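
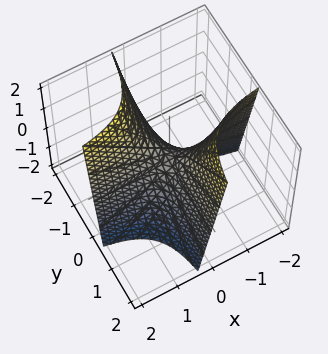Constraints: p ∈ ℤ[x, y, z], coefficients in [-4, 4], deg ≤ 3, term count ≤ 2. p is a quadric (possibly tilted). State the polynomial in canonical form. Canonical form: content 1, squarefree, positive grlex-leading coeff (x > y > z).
3*x*y + z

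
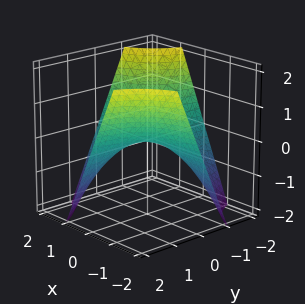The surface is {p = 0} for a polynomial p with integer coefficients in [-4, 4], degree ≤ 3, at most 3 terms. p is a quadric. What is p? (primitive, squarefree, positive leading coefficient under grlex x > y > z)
x*y + z

(a) deg p = 2.
(b) From the visible intercepts: the visible y-axis segment lies entirely on the surface; every point of the x-axis in the box is on the surface; it crosses the z-axis at the gridline z = 0.
(c) Assembling these constraints gives the stated polynomial.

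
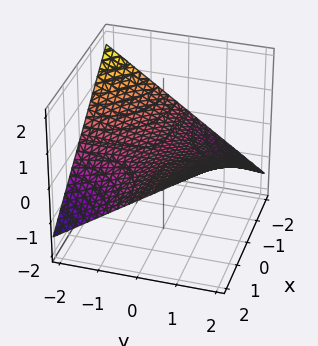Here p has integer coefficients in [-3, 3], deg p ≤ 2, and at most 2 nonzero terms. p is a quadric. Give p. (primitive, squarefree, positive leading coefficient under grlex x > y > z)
x*y - 3*z

First, degree: a saddle surface; a quadric, so deg p = 2.
Then, reading off the gridlines: the visible x-axis segment lies entirely on the surface; it meets the z-axis at z = 0 (among the integer gridlines); every point of the y-axis in the box is on the surface.
Finally, matching integer coefficients to the picture gives p.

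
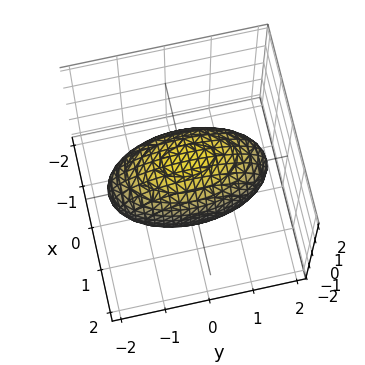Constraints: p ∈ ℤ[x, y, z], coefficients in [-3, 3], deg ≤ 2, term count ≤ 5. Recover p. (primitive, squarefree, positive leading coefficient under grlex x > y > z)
3*x^2 + y^2 + 2*z^2 - 3

1. Degree: a closed, bounded, convex surface; a quadric, so deg p = 2.
2. Symmetries: mirror symmetry z ↦ −z ⇒ only even powers of z; mirror symmetry x ↦ −x ⇒ only even powers of x; mirror symmetry y ↦ −y ⇒ only even powers of y.
3. Checking where it meets the axes: among the integer gridlines, it crosses the x-axis at x ∈ {-1, 1}.
4. Together with the visible shape, these determine p as stated.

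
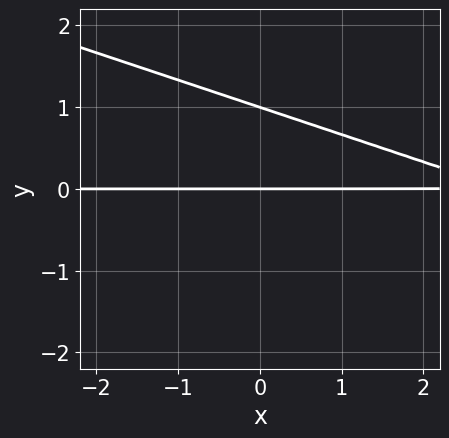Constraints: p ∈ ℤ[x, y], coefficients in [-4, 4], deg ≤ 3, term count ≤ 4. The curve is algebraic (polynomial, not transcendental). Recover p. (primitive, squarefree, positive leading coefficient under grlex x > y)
(a) deg p = 2. No degree-1 curve has this shape.
(b) Observable constraints: the visible x-axis segment lies entirely on the curve; among the integer gridlines, it crosses the y-axis at y ∈ {0, 1}.
(c) Assembling these constraints gives the stated polynomial.

x*y + 3*y^2 - 3*y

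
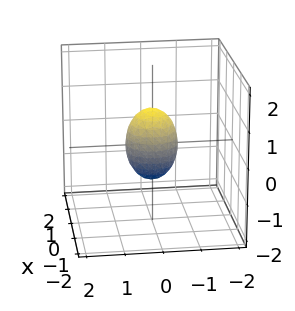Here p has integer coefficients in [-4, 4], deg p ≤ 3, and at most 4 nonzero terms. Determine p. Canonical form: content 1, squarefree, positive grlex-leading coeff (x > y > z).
(a) deg p = 2. The shape is more complex than any degree-1 surface.
(b) Symmetries: the z-axis is an axis of rotation, so x and y enter only as x² + y².
(c) Observable constraints: the z-axis gridline crossings are at z ∈ {-1, 1}; a circular section at z = 0 has radius between 0 and 1.
(d) Assembling these constraints gives the stated polynomial.

2*x^2 + 2*y^2 + z^2 - 1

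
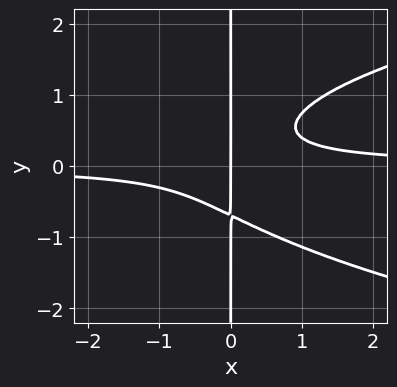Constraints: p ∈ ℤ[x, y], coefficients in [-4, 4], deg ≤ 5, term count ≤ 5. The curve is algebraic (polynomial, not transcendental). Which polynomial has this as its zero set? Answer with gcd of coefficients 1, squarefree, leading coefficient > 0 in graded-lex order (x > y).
1. deg p = 4.
2. Observable constraints: it crosses the x-axis at the gridline x = 0; the visible y-axis segment lies entirely on the curve.
3. These observations pin down the coefficients.

3*x*y^3 - 3*x^2*y + x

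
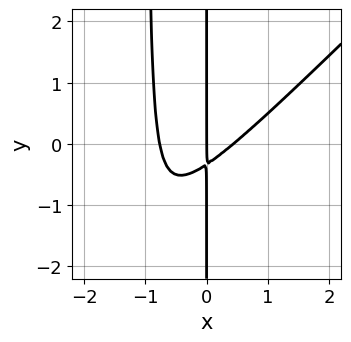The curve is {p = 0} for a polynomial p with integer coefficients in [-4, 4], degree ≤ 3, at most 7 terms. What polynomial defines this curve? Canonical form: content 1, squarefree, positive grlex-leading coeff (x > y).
3*x^3 - 3*x^2*y + x^2 - 3*x*y - x

1. The degree is 3 — no degree-2 curve has this shape.
2. Against the integer gridlines: it crosses the x-axis at the gridline x = 0; every point of the y-axis in the box is on the curve.
3. Putting this together gives p.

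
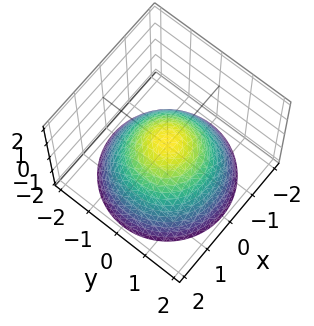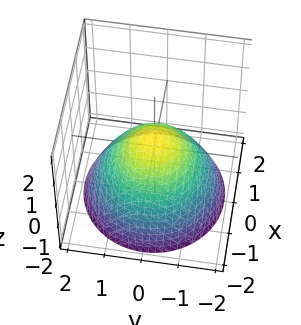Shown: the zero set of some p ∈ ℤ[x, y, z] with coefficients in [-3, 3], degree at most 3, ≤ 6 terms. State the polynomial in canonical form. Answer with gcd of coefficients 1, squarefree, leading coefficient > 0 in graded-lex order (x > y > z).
2*x^2 + 2*y^2 + 3*z - 1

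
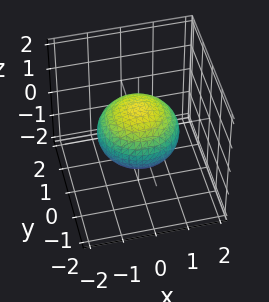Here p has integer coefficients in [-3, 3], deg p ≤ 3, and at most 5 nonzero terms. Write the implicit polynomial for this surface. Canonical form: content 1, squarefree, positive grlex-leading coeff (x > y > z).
2*x^2 + 2*y^2 + 3*z^2 - 3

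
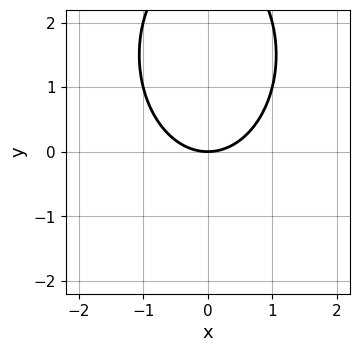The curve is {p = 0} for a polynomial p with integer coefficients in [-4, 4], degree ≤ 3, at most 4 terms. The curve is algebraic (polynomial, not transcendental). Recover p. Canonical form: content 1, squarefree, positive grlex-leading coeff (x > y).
First, the degree is 2 — the shape is more complex than any degree-1 curve.
Then, symmetries: it's symmetric under x → −x, forcing even powers of x.
Then, from the visible intercepts: one x-axis crossing is at x = 0; it crosses the y-axis at the gridline y = 0.
Finally, assembling these constraints gives the stated polynomial.

2*x^2 + y^2 - 3*y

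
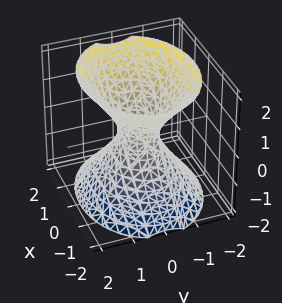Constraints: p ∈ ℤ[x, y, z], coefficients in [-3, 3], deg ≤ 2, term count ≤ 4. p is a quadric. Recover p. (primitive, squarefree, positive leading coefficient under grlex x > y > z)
First, degree: an hourglass — one-sheet hyperboloid; a quadric, so deg p = 2.
Next, symmetries: the x ↦ −x reflection is a symmetry, so x appears only in even powers; the y ↦ −y reflection is a symmetry, so y appears only in even powers; it's symmetric under z → −z, forcing even powers of z.
Next, from the visible intercepts: no z-intercept at any integer in the box.
Finally, fitting integer coefficients to these (and the overall shape) gives p.

2*x^2 + 3*y^2 - 2*z^2 - 1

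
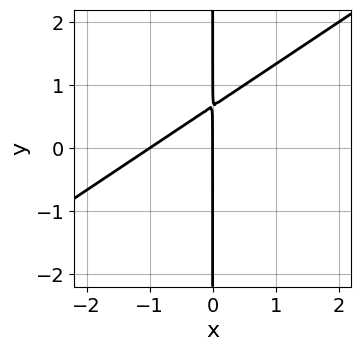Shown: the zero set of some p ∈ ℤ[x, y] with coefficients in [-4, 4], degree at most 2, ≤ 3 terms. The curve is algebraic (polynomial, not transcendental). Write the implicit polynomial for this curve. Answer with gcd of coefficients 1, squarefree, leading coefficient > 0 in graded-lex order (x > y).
2*x^2 - 3*x*y + 2*x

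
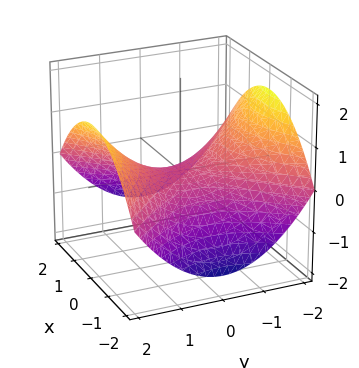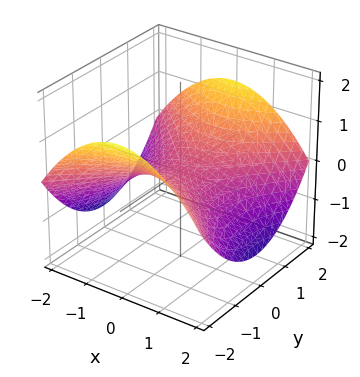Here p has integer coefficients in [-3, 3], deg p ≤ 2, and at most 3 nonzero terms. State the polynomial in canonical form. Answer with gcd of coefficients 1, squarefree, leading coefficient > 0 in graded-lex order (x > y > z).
(a) The degree is 2 — a hyperbolic paraboloid; a quadric.
(b) Symmetries: mirror symmetry y ↦ −y ⇒ only even powers of y; mirror symmetry x ↦ −x ⇒ only even powers of x.
(c) From the axis intercepts and sections: one x-axis crossing is at x = 0; one y-axis crossing is at y = 0; it meets the z-axis at z = 0 (among the integer gridlines).
(d) Solving for integer coefficients yields p as stated.

x^2 - y^2 + 3*z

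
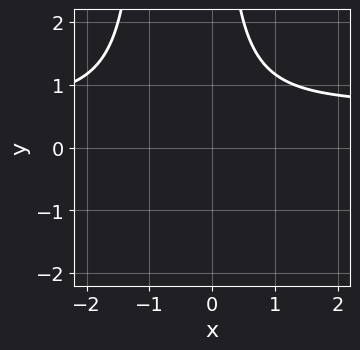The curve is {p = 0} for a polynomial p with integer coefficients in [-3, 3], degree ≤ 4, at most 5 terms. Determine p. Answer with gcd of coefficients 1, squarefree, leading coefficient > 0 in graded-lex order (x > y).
3*x^2*y - 2*x^2 + 3*x*y - 2*x - 3

(a) deg p = 3. A generic line meets the curve in up to 3 points.
(b) From the axis intercepts and sections: it misses every integer gridline on the y-axis; no x-intercept at any integer in the box.
(c) Fitting integer coefficients to these (and the overall shape) gives p.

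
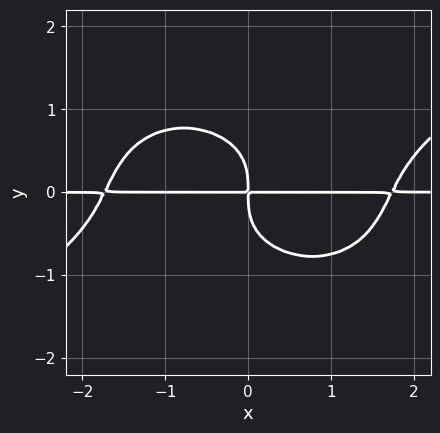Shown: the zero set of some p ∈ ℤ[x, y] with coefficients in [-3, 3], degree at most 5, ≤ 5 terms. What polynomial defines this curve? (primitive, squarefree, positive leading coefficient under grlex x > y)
x^3*y - x^2*y^2 - 3*y^4 - 3*x*y

(a) deg p = 4. No degree-3 curve has this shape.
(b) From the axis intercepts and sections: the visible x-axis segment lies entirely on the curve.
(c) The integer polynomial consistent with all of this is the stated p.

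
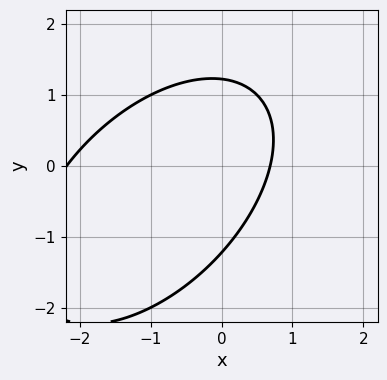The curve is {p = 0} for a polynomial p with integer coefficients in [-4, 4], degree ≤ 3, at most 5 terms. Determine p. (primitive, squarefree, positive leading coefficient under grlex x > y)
First, degree: no degree-1 curve has this shape, so deg p = 2.
Finally, putting this together gives p.

2*x^2 - 2*x*y + 2*y^2 + 3*x - 3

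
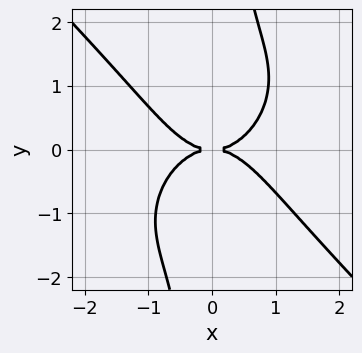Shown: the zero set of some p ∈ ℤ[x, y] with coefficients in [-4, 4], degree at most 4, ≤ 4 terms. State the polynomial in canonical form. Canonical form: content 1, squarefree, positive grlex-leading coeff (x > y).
2*x^4 + 2*x*y^3 - 3*y^2

deg p = 4. A generic line meets the curve in up to 4 points.
From the axis intercepts and sections: it crosses the y-axis at the gridline y = 0; it meets the x-axis at x = 0 (among the integer gridlines).
Matching integer coefficients to the picture gives p.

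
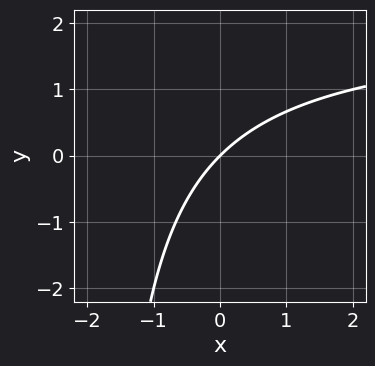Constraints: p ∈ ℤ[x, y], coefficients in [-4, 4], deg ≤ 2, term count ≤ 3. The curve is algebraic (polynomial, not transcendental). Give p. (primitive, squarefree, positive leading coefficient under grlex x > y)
x*y - 2*x + 2*y

Degree: a generic line meets the curve in up to 2 points, so deg p = 2.
From the visible intercepts: one y-axis crossing is at y = 0; one x-axis crossing is at x = 0.
Assembling these constraints gives the stated polynomial.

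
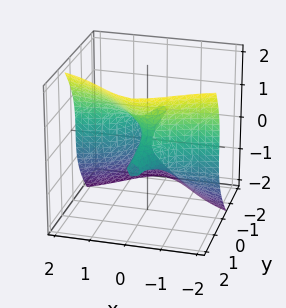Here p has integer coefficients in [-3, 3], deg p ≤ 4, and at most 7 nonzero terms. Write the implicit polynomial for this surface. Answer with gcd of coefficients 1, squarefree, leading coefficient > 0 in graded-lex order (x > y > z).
3*x^2*y + 2*y*z^2 - 2*z^3 - x^2 + 2*x

First, deg p = 3. The shape is more complex than any degree-2 surface.
Next, against the integer gridlines: every point of the y-axis in the box is on the surface; one z-axis crossing is at z = 0; among the integer gridlines, it crosses the x-axis at x ∈ {0, 2}.
Finally, assembling these constraints gives the stated polynomial.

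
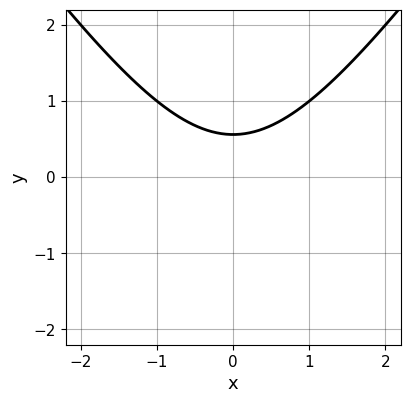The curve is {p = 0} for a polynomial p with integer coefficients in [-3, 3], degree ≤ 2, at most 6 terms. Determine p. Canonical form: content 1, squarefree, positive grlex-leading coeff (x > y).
The degree is 2 — a generic line meets the curve in up to 2 points.
Symmetries: the x ↦ −x reflection is a symmetry, so x appears only in even powers.
Checking where it meets the axes: it misses every integer gridline on the x-axis.
The integer polynomial consistent with all of this is the stated p.

2*x^2 - y^2 - 3*y + 2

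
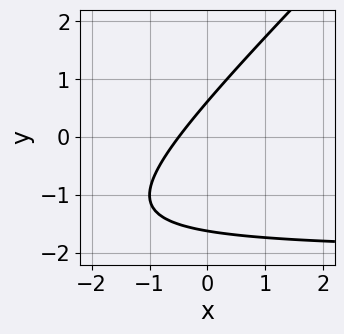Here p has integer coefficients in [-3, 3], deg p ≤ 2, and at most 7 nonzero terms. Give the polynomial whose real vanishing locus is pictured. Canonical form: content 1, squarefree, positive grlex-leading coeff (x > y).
x*y - y^2 + 2*x - y + 1

First, the degree is 2 — a generic line meets the curve in up to 2 points.
Finally, solving for integer coefficients yields p as stated.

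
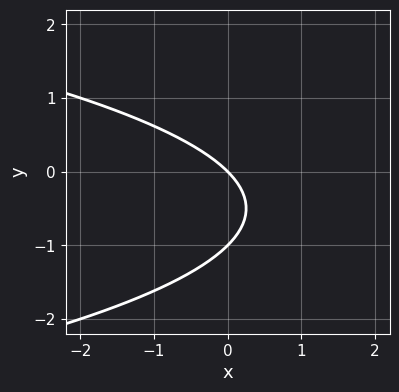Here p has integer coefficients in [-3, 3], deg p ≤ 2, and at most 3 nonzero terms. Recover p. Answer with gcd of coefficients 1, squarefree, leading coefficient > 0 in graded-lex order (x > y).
y^2 + x + y

(a) deg p = 2.
(b) Reading off the gridlines: it meets the x-axis at x = 0 (among the integer gridlines); among the integer gridlines, it crosses the y-axis at y ∈ {-1, 0}.
(c) The integer polynomial consistent with all of this is the stated p.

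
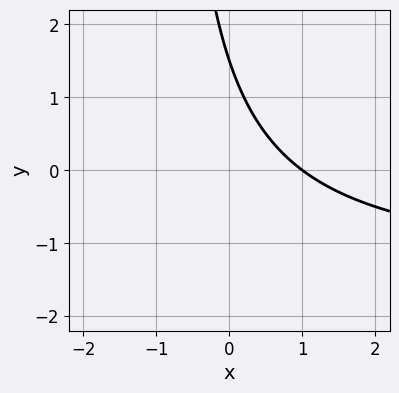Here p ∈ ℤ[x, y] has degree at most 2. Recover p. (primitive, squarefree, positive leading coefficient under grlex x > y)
2*x*y + 3*x + 2*y - 3

deg p = 2. A generic line meets the curve in up to 2 points.
From the axis intercepts and sections: it crosses the x-axis at the gridline x = 1.
Fitting integer coefficients to these (and the overall shape) gives p.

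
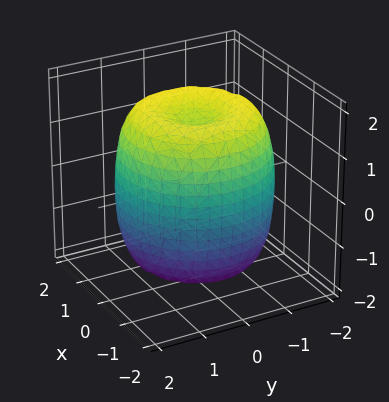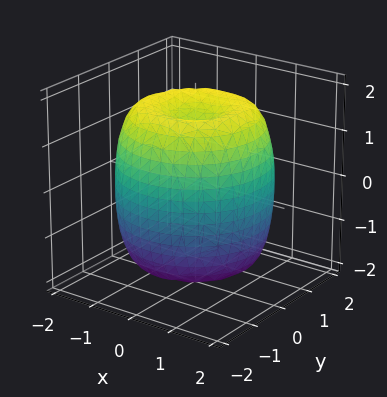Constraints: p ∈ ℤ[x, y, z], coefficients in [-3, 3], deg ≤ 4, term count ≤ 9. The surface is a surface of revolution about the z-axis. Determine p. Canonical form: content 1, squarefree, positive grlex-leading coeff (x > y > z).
x^4 + 2*x^2*y^2 + y^4 - 2*x^2 - 2*y^2 + z^2 - 2

(a) Degree: no degree-3 surface has this shape, so deg p = 4.
(b) By symmetry, the surface is invariant under rotation about z: p = q(x² + y², z).
(c) Observable constraints: a circular section at z = 0 has radius between 1 and 2.
(d) These observations pin down the coefficients.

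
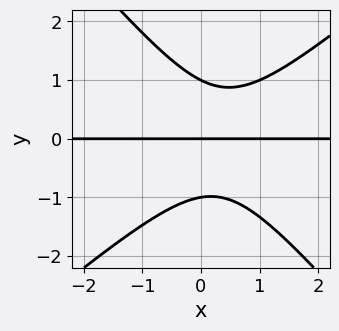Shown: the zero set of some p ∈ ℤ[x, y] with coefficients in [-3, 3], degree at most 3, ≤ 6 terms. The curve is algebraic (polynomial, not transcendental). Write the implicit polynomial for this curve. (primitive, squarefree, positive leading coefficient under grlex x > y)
First, deg p = 3.
Then, observable constraints: the y-axis gridline crossings are at y ∈ {-1, 0, 1}; every point of the x-axis in the box is on the curve.
Finally, solving for integer coefficients yields p as stated.

3*x^2*y - x*y^2 - 3*y^3 - 2*x*y + 3*y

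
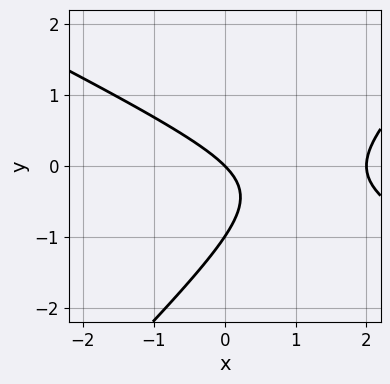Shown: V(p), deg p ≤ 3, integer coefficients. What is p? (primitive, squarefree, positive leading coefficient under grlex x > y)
1. deg p = 2. A generic line meets the curve in up to 2 points.
2. From the visible intercepts: among the integer gridlines, it crosses the y-axis at y ∈ {-1, 0}; the x-axis gridline crossings are at x ∈ {0, 2}.
3. Together with the visible shape, these determine p as stated.

x^2 + x*y - 2*y^2 - 2*x - 2*y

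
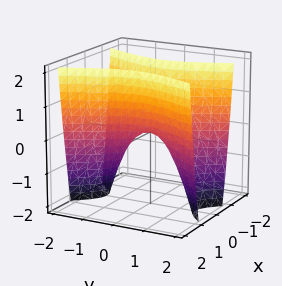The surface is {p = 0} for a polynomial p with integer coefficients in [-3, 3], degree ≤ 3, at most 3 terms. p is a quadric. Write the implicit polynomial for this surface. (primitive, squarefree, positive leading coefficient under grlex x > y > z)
deg p = 2. A hyperbolic paraboloid; a quadric.
Symmetries: it's symmetric under x → −x, forcing even powers of x; the y ↦ −y reflection is a symmetry, so y appears only in even powers.
From the visible intercepts: one z-axis crossing is at z = 0; it crosses the x-axis at the gridline x = 0; one y-axis crossing is at y = 0.
Fitting integer coefficients to these (and the overall shape) gives p.

3*x^2 - y^2 - z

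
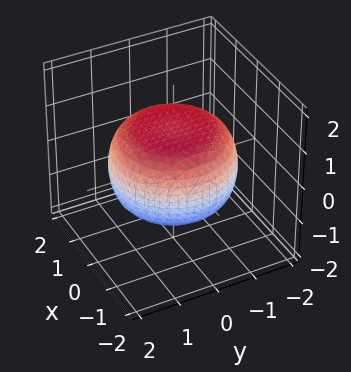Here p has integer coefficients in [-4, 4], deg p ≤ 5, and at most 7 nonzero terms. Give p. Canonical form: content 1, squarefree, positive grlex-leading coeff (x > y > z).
1. Degree: the shape is more complex than any degree-3 surface, so deg p = 4.
2. Symmetry: every cross-section ⟂ z is a circle, so x, y appear only via x² + y².
3. Observable constraints: among the integer gridlines, it crosses the z-axis at z ∈ {-1, 1}; a circular section at z = -1 has radius exactly 1.
4. The integer polynomial consistent with all of this is the stated p.

x^4 + 2*x^2*y^2 + y^4 - x^2 - y^2 + 3*z^2 - 3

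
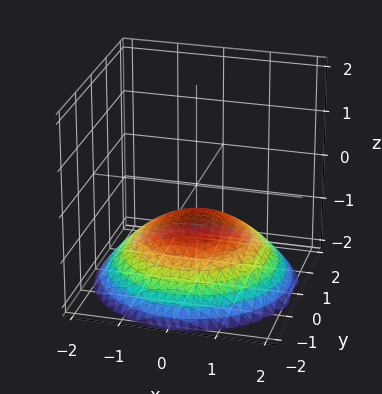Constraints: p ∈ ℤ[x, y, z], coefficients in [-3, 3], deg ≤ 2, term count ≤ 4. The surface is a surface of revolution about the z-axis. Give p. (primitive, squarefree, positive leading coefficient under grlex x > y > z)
1. deg p = 2. The shape is more complex than any degree-1 surface.
2. By symmetry, the z-axis is an axis of rotation, so x and y enter only as x² + y².
3. Observable constraints: a circular section at z = -1 has radius exactly 1; it misses every integer gridline on the x-axis.
4. Together with the visible shape, these determine p as stated.

x^2 + y^2 + 3*z + 2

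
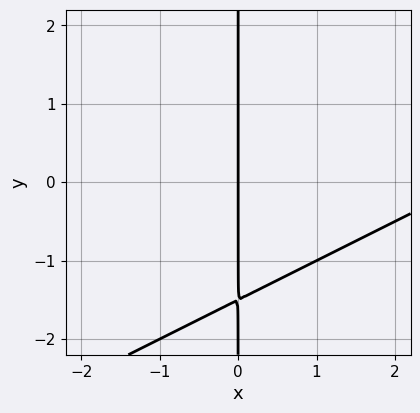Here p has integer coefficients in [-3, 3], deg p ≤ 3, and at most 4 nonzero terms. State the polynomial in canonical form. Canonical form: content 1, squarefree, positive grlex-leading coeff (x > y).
The degree is 2 — a generic line meets the curve in up to 2 points.
Observable constraints: the visible y-axis segment lies entirely on the curve; it meets the x-axis at x = 0 (among the integer gridlines).
The integer polynomial consistent with all of this is the stated p.

x^2 - 2*x*y - 3*x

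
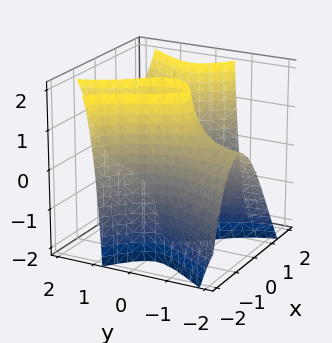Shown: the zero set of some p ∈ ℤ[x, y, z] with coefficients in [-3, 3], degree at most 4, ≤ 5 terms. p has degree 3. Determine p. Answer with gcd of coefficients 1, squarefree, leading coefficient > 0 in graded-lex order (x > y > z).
x^3 + x^2*y - x*y^2 - y^2*z - 2*x

(a) deg p = 3.
(b) From the axis intercepts and sections: every point of the z-axis in the box is on the surface; the visible y-axis segment lies entirely on the surface; it crosses the x-axis at the gridline x = 0.
(c) Putting this together gives p.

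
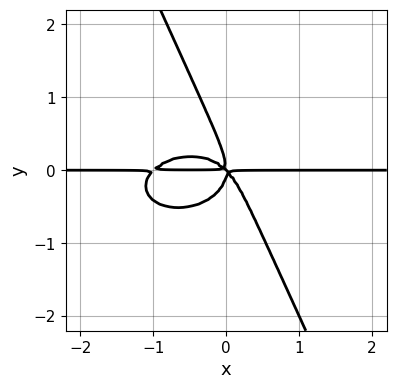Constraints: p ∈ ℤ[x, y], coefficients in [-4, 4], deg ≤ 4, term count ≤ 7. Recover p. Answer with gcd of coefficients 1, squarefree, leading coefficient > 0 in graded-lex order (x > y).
First, degree: a generic line meets the curve in up to 4 points, so deg p = 4.
Then, from the axis intercepts and sections: the visible x-axis segment lies entirely on the curve.
Finally, assembling these constraints gives the stated polynomial.

x^3*y + 2*x*y^3 + y^4 + x^2*y + x*y^2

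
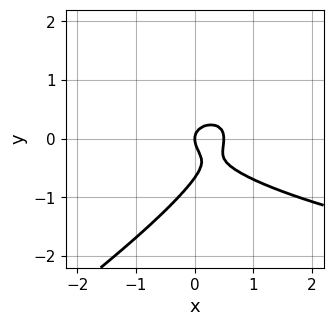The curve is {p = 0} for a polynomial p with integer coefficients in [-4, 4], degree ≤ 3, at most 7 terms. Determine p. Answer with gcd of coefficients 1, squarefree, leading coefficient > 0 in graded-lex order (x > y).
(a) Degree: the shape is more complex than any degree-2 curve, so deg p = 3.
(b) Against the integer gridlines: it meets the y-axis at y = 0 (among the integer gridlines); it meets the x-axis at x = 0 (among the integer gridlines).
(c) Assembling these constraints gives the stated polynomial.

2*x*y^2 - 3*y^3 - 2*x^2 - 2*y^2 + x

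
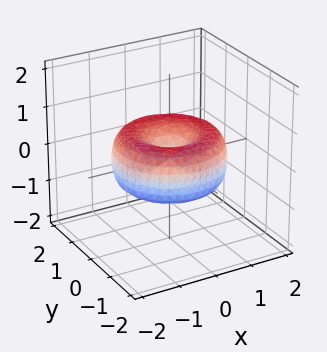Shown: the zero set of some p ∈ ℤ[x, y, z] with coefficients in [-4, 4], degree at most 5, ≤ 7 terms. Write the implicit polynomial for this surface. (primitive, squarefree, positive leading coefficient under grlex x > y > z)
First, degree: the shape is more complex than any degree-3 surface, so deg p = 4.
Next, symmetries: rotational symmetry about the z-axis ⇒ p depends on x, y only through x² + y².
Next, from the visible intercepts: one y-axis crossing is at y = 0; it crosses the x-axis at the gridline x = 0.
Finally, these observations pin down the coefficients.

x^4 + 2*x^2*y^2 + y^4 - 2*x^2 - 2*y^2 + 2*z^2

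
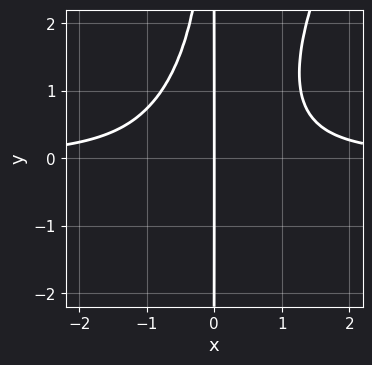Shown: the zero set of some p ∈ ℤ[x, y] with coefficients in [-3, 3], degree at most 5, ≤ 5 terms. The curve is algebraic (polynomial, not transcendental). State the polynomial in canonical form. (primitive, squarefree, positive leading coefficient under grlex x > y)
2*x^3*y - x^2*y^2 - 2*x

1. Degree: no degree-3 curve has this shape, so deg p = 4.
2. From the visible intercepts: it crosses the x-axis at the gridline x = 0; the visible y-axis segment lies entirely on the curve.
3. Matching integer coefficients to the picture gives p.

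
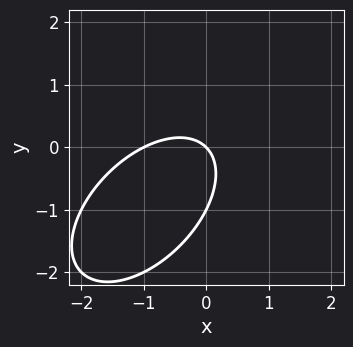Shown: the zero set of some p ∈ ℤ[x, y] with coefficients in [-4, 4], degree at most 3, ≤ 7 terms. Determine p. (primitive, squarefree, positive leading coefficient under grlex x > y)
x^2 - x*y + y^2 + x + y

First, degree: a generic line meets the curve in up to 2 points, so deg p = 2.
Next, checking where it meets the axes: the y-axis gridline crossings are at y ∈ {-1, 0}; the x-axis gridline crossings are at x ∈ {-1, 0}.
Finally, the integer polynomial consistent with all of this is the stated p.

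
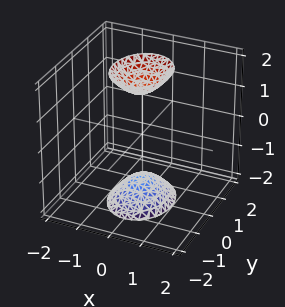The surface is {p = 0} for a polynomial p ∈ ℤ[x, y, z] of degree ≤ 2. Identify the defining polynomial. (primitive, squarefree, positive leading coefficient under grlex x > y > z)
3*x^2 + 2*y^2 - z^2 + 2

There are 2 components. Treating them together as one polynomial.
deg p = 2. Two sheets facing apart; a quadric.
Symmetries: it's symmetric under x → −x, forcing even powers of x; it's symmetric under z → −z, forcing even powers of z; the y ↦ −y reflection is a symmetry, so y appears only in even powers.
Checking where it meets the axes: no y-intercept at any integer in the box; it misses every integer gridline on the x-axis.
These observations pin down the coefficients.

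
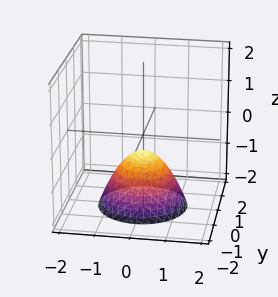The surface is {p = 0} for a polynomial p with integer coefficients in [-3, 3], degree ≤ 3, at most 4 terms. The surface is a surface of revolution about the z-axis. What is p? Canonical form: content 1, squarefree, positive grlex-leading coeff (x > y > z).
1. deg p = 2. The shape is more complex than any degree-1 surface.
2. Symmetries: the z-axis is an axis of rotation, so x and y enter only as x² + y².
3. Against the integer gridlines: it misses every integer gridline on the x-axis; the surface avoids every integer y-axis point in the box; a circular section at z = -2 has radius between 1 and 2.
4. Together with the visible shape, these determine p as stated.

2*x^2 + 2*y^2 + 2*z + 1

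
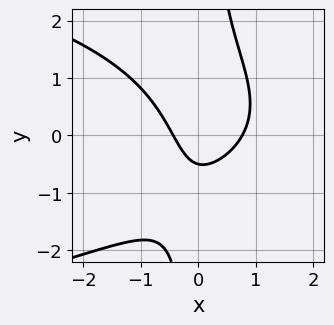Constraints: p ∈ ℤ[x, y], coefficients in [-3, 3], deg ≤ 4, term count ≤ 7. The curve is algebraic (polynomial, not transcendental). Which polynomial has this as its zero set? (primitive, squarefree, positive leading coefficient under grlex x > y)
2*x*y^2 + 3*x^2 - x - 2*y - 1

1. The degree is 3 — the shape is more complex than any degree-2 curve.
2. Matching integer coefficients to the picture gives p.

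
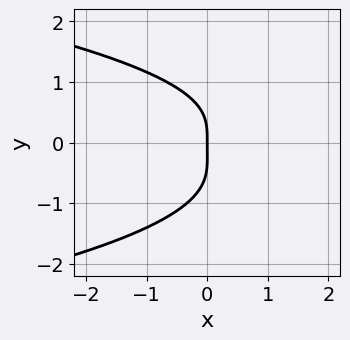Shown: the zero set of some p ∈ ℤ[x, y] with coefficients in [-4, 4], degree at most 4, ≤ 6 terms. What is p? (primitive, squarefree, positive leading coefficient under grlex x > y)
3*y^4 + 3*x*y^2 + y^3 + 3*x

Degree: no degree-3 curve has this shape, so deg p = 4.
Checking where it meets the axes: one y-axis crossing is at y = 0; it meets the x-axis at x = 0 (among the integer gridlines).
These observations pin down the coefficients.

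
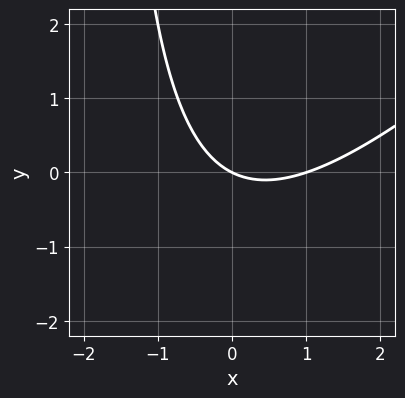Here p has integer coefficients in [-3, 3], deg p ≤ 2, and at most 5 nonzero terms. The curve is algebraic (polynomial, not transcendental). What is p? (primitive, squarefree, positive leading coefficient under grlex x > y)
The degree is 2 — no degree-1 curve has this shape.
Checking where it meets the axes: one y-axis crossing is at y = 0; the x-axis gridline crossings are at x ∈ {0, 1}.
The integer polynomial consistent with all of this is the stated p.

x^2 - x*y - x - 2*y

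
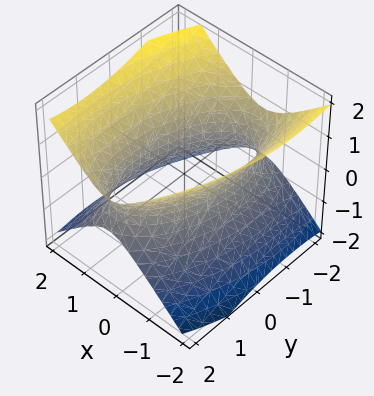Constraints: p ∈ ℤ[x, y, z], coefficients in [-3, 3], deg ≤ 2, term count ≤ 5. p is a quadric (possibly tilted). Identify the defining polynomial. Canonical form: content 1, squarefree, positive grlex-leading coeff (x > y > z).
First, the degree is 2 — the shape is more complex than any degree-1 surface.
Then, observable constraints: it misses every integer gridline on the z-axis; among the integer gridlines, it crosses the x-axis at x ∈ {-1, 1}.
Finally, the integer polynomial consistent with all of this is the stated p.

3*x^2 - x*y + y^2 - 3*z^2 - 3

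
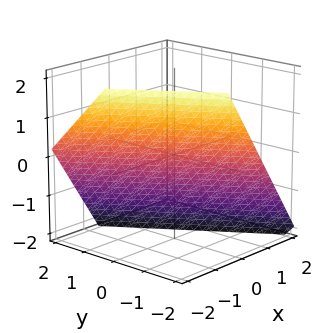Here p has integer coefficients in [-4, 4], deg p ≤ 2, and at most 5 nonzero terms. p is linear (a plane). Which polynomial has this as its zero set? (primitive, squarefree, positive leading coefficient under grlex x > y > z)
3*x + 2*y + 2*z + 2

(a) The degree is 1 — every cross-section is a straight line — this is a plane.
(b) Reading off the gridlines: one z-axis crossing is at z = -1; it crosses the y-axis at the gridline y = -1.
(c) Putting this together gives p.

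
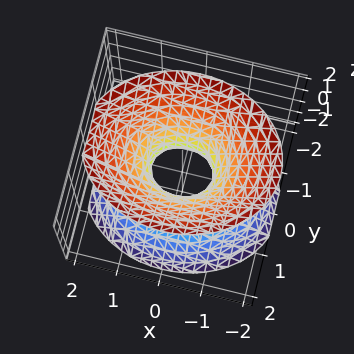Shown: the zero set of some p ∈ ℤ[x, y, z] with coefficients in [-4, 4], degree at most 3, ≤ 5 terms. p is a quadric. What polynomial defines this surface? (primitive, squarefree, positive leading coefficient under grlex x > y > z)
1. The degree is 2 — one connected sheet with a waist; a quadric.
2. Symmetries: it's symmetric under x → −x, forcing even powers of x; the z ↦ −z reflection is a symmetry, so z appears only in even powers; mirror symmetry y ↦ −y ⇒ only even powers of y.
3. Reading off the gridlines: it misses every integer gridline on the z-axis.
4. Assembling these constraints gives the stated polynomial.

2*x^2 + 3*y^2 - 2*z^2 - 1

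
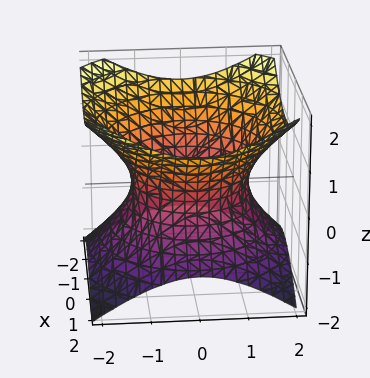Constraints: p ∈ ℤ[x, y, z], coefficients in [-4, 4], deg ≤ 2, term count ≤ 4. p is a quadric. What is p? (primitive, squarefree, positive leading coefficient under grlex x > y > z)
2*x^2 + 2*y^2 - 3*z^2 - 3

(a) The degree is 2 — one connected sheet with a waist; a quadric.
(b) Symmetries: the z ↦ −z reflection is a symmetry, so z appears only in even powers; rotational symmetry about the z-axis ⇒ p depends on x, y only through x² + y².
(c) Observable constraints: no z-intercept at any integer in the box; a circular section at z = 0 has radius between 1 and 2.
(d) Solving for integer coefficients yields p as stated.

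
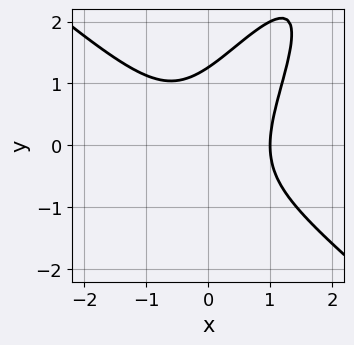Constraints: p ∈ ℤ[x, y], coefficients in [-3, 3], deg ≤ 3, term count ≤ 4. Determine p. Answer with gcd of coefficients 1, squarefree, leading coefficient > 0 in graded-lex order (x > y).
The degree is 3 — no degree-2 curve has this shape.
From the axis intercepts and sections: one x-axis crossing is at x = 1.
Solving for integer coefficients yields p as stated.

2*x^3 - 2*x*y^2 + y^3 - 2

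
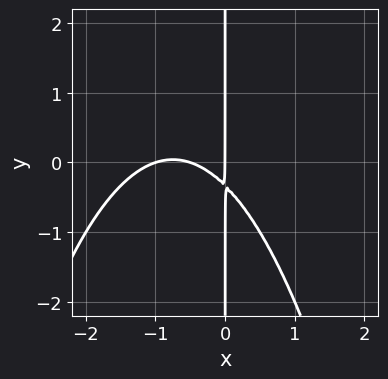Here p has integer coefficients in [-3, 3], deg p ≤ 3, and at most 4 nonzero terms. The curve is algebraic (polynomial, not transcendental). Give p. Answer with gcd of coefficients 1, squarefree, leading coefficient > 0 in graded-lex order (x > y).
2*x^3 + 3*x^2 + 3*x*y + x

1. deg p = 3. The shape is more complex than any degree-2 curve.
2. From the axis intercepts and sections: among the integer gridlines, it crosses the x-axis at x ∈ {-1, 0}; every point of the y-axis in the box is on the curve.
3. Solving for integer coefficients yields p as stated.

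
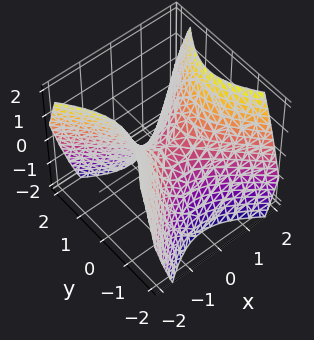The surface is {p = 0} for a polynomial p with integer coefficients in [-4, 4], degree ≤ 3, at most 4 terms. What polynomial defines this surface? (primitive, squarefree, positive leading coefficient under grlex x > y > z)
x^2 - y^2 - z

(a) deg p = 2.
(b) Symmetries: the x ↦ −x reflection is a symmetry, so x appears only in even powers; it's symmetric under y → −y, forcing even powers of y.
(c) Reading off the gridlines: it meets the x-axis at x = 0 (among the integer gridlines); it meets the z-axis at z = 0 (among the integer gridlines); it crosses the y-axis at the gridline y = 0.
(d) Solving for integer coefficients yields p as stated.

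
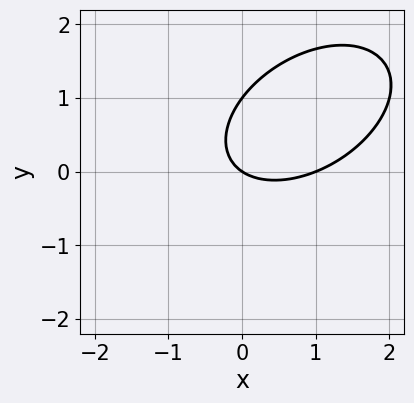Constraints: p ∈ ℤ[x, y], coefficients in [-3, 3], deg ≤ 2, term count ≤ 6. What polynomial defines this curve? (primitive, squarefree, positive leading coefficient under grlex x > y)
2*x^2 - 2*x*y + 3*y^2 - 2*x - 3*y

Degree: the shape is more complex than any degree-1 curve, so deg p = 2.
Observable constraints: the y-axis gridline crossings are at y ∈ {0, 1}; among the integer gridlines, it crosses the x-axis at x ∈ {0, 1}.
Solving for integer coefficients yields p as stated.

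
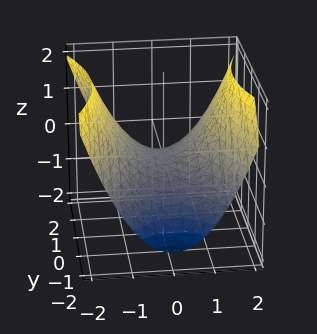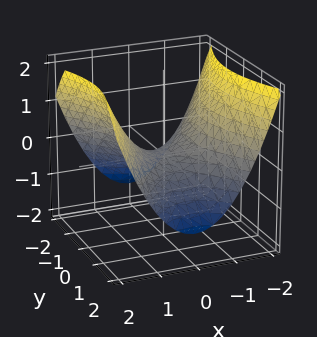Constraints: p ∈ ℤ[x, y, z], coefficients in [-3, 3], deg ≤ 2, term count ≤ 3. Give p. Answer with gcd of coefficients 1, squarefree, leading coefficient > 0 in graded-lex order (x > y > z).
1. The degree is 2 — a saddle surface; a quadric.
2. Symmetries: the y ↦ −y reflection is a symmetry, so y appears only in even powers; mirror symmetry x ↦ −x ⇒ only even powers of x.
3. From the visible intercepts: it crosses the y-axis at the gridline y = 0; it crosses the z-axis at the gridline z = 0; it crosses the x-axis at the gridline x = 0.
4. Matching integer coefficients to the picture gives p.

2*x^2 - y^2 - 3*z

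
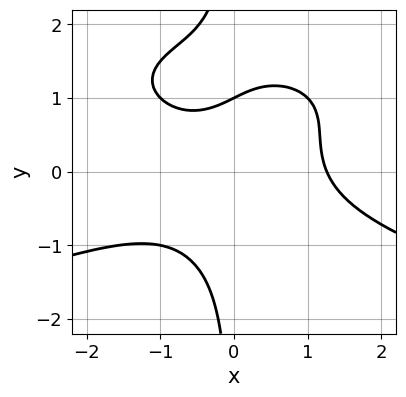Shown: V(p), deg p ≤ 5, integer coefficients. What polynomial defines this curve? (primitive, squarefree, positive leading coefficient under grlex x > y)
2*x*y^3 + x^3 - 3*x*y^2 + 2*y - 2

1. The degree is 4 — the shape is more complex than any degree-3 curve.
2. From the axis intercepts and sections: it meets the y-axis at y = 1 (among the integer gridlines).
3. Assembling these constraints gives the stated polynomial.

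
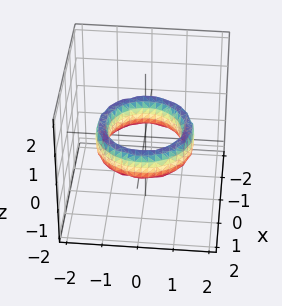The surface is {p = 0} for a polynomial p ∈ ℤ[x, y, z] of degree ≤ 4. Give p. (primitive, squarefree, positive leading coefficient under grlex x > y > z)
x^4 + 2*x^2*y^2 + y^4 - 3*x^2 - 3*y^2 + z^2 + 2

(a) Degree: a generic line meets the surface in up to 4 points, so deg p = 4.
(b) Symmetry: the surface is invariant under rotation about z: p = q(x² + y², z).
(c) Against the integer gridlines: a circular section at z = 0 has radius exactly 1; the y-axis gridline crossings are at y ∈ {-1, 1}; no z-intercept at any integer in the box.
(d) Solving for integer coefficients yields p as stated. Check: (-1, 0, 0) on the x-axis lies on the surface, and p(-1, 0, 0) = 0. ✓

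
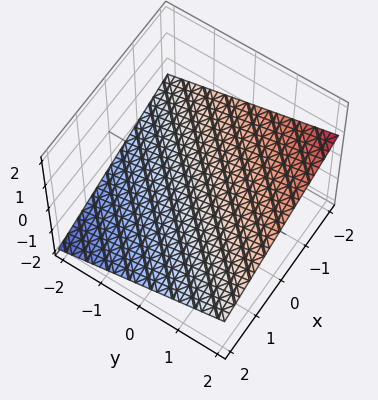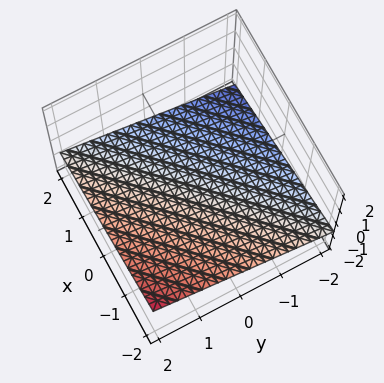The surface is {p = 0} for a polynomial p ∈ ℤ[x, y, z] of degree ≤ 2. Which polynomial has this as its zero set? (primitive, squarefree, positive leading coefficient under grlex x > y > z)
x - y + 3*z + 2

The degree is 1 — the surface is flat (a plane).
Against the integer gridlines: one x-axis crossing is at x = -2; one y-axis crossing is at y = 2.
Fitting integer coefficients to these (and the overall shape) gives p.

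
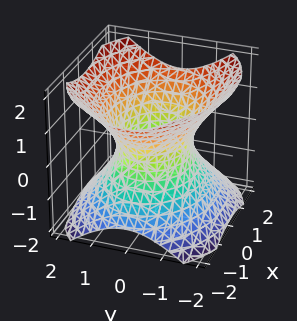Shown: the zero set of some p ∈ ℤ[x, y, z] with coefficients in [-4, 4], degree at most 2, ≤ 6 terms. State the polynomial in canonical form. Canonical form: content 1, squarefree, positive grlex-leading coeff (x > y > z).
2*x^2 + 3*y^2 - 3*z^2 - 3

(a) The degree is 2 — an hourglass — one-sheet hyperboloid; a quadric.
(b) Symmetries: mirror symmetry x ↦ −x ⇒ only even powers of x; it's symmetric under y → −y, forcing even powers of y; the z ↦ −z reflection is a symmetry, so z appears only in even powers.
(c) Against the integer gridlines: the surface avoids every integer z-axis point in the box; the y-axis gridline crossings are at y ∈ {-1, 1}.
(d) Solving for integer coefficients yields p as stated.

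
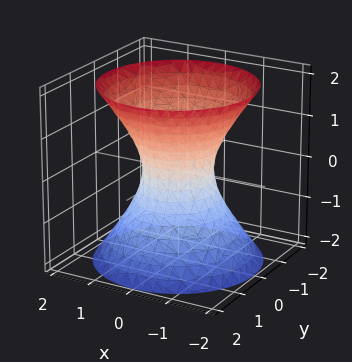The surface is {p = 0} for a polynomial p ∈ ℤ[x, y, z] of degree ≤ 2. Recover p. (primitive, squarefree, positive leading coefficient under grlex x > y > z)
3*x^2 + 3*y^2 - 2*z^2 - 2

(a) deg p = 2. One connected sheet with a waist; a quadric.
(b) Symmetries: the z ↦ −z reflection is a symmetry, so z appears only in even powers; the z-axis is an axis of rotation, so x and y enter only as x² + y².
(c) Observable constraints: the surface avoids every integer z-axis point in the box; a circular section at z = 0 has radius between 0 and 1.
(d) Together with the visible shape, these determine p as stated.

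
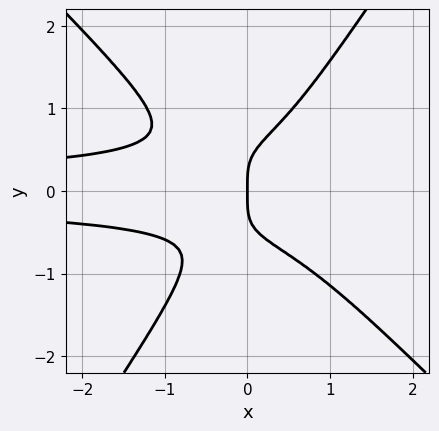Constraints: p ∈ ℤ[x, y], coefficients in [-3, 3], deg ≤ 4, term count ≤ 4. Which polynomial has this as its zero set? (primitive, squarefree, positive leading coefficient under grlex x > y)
3*x^2*y^2 + x*y^3 - 2*y^4 + x

1. deg p = 4. A generic line meets the curve in up to 4 points.
2. From the axis intercepts and sections: it meets the y-axis at y = 0 (among the integer gridlines); one x-axis crossing is at x = 0.
3. Solving for integer coefficients yields p as stated.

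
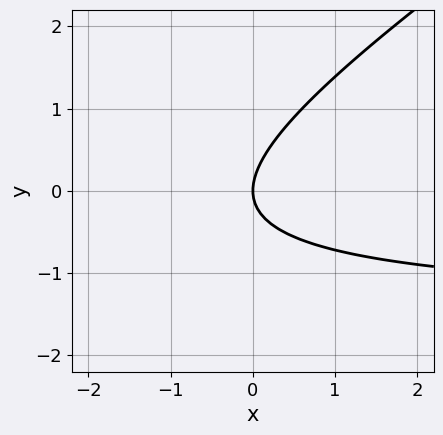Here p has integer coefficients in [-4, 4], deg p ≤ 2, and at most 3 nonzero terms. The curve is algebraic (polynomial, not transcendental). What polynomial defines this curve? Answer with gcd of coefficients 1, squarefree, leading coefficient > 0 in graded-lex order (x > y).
2*x*y - 3*y^2 + 3*x

First, deg p = 2.
Next, against the integer gridlines: it meets the x-axis at x = 0 (among the integer gridlines); it crosses the y-axis at the gridline y = 0.
Finally, the integer polynomial consistent with all of this is the stated p.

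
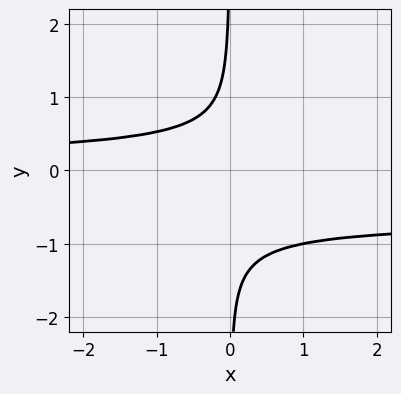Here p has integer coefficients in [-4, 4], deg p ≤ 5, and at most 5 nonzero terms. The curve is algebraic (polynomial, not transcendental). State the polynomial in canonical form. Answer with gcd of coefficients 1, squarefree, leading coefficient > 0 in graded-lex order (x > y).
3*x*y^3 + 2*x*y^2 + 1

(a) The degree is 4 — no degree-3 curve has this shape.
(b) Checking where it meets the axes: it misses every integer gridline on the x-axis; no y-intercept at any integer in the box.
(c) The integer polynomial consistent with all of this is the stated p.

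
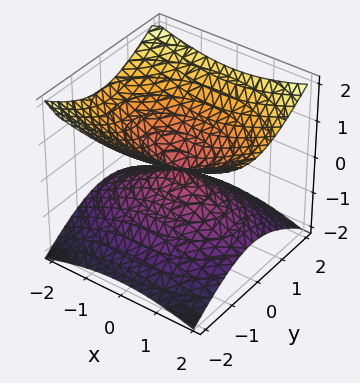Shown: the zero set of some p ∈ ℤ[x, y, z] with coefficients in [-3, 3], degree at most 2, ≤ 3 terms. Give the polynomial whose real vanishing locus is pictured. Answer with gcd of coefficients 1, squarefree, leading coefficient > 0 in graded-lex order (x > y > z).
First, the degree is 2 — a double cone through the origin; a quadric.
Next, symmetries: mirror symmetry y ↦ −y ⇒ only even powers of y; mirror symmetry z ↦ −z ⇒ only even powers of z; the x ↦ −x reflection is a symmetry, so x appears only in even powers.
Next, checking where it meets the axes: one y-axis crossing is at y = 0; it meets the x-axis at x = 0 (among the integer gridlines); it crosses the z-axis at the gridline z = 0.
Finally, the integer polynomial consistent with all of this is the stated p.

x^2 + 2*y^2 - 3*z^2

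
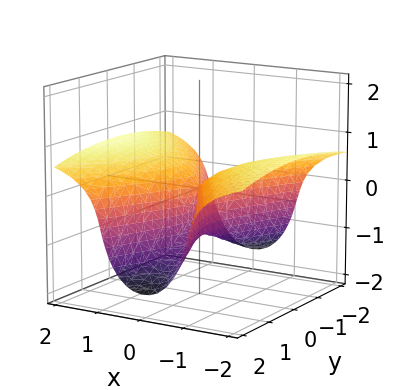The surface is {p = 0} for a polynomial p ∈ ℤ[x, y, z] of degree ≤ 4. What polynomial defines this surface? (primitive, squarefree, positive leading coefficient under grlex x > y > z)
3*x^2*z + 2*z^3 - 3*x^2 + y^2 + 2*z^2

1. deg p = 3. A generic line meets the surface in up to 3 points.
2. From the axis intercepts and sections: one x-axis crossing is at x = 0; among the integer gridlines, it crosses the z-axis at z ∈ {-1, 0}; one y-axis crossing is at y = 0.
3. Fitting integer coefficients to these (and the overall shape) gives p.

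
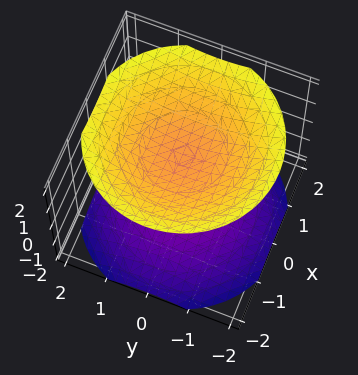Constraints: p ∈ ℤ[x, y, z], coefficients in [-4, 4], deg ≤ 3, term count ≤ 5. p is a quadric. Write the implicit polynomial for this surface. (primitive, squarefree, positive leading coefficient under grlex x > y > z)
2*x^2 + 2*y^2 - 3*z^2 + 3

1. I count 2 distinct pieces. They look like related sheets of one shape, so recover p as a whole.
2. The degree is 2 — two separate bowl-shaped sheets opening away from each other; a quadric.
3. Symmetries: rotational symmetry about the z-axis ⇒ p depends on x, y only through x² + y²; mirror symmetry z ↦ −z ⇒ only even powers of z.
4. Against the integer gridlines: no x-intercept at any integer in the box; no y-intercept at any integer in the box; among the integer gridlines, it crosses the z-axis at z ∈ {-1, 1}.
5. These observations pin down the coefficients.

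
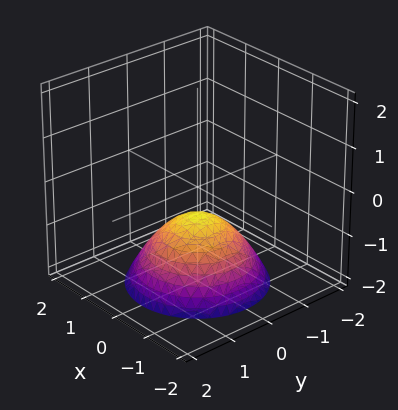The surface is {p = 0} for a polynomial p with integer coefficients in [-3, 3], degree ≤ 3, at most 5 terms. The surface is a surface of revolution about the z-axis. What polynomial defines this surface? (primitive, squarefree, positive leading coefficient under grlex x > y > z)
2*x^2 + 2*y^2 + 3*z + 2

1. The degree is 2 — the shape is more complex than any degree-1 surface.
2. Symmetry: the z-axis is an axis of rotation, so x and y enter only as x² + y².
3. From the visible intercepts: it misses every integer gridline on the x-axis; a circular section at z = -2 has radius between 1 and 2; no y-intercept at any integer in the box.
4. Putting this together gives p.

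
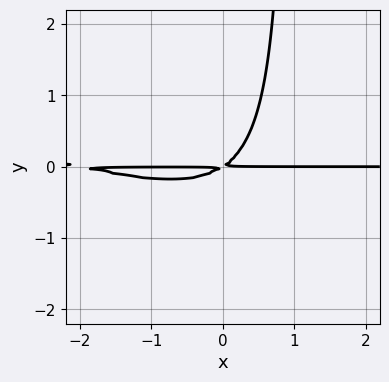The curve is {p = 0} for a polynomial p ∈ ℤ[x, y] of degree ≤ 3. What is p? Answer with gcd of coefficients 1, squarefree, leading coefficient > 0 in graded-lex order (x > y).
First, deg p = 3.
Then, against the integer gridlines: every point of the x-axis in the box is on the curve.
Finally, fitting integer coefficients to these (and the overall shape) gives p.

x^2*y + 3*x*y^2 + 2*x*y - 3*y^2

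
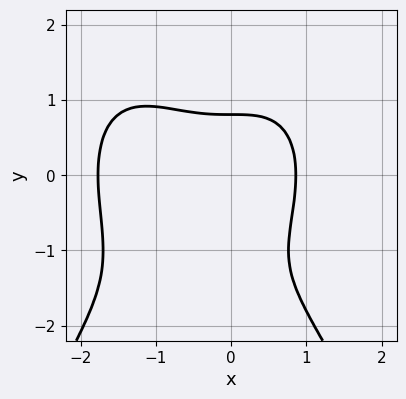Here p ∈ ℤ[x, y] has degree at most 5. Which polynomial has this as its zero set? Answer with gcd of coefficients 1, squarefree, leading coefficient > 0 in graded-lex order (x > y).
2*x^4 + 3*x^3 + 2*y^3 + 3*y^2 - 3

(a) deg p = 4. A generic line meets the curve in up to 4 points.
(b) The integer polynomial consistent with all of this is the stated p.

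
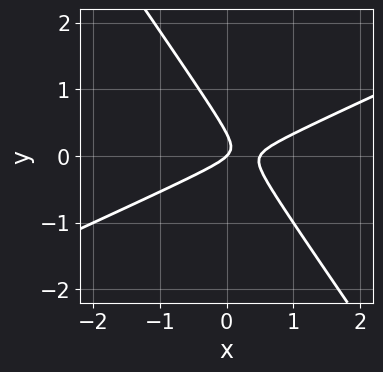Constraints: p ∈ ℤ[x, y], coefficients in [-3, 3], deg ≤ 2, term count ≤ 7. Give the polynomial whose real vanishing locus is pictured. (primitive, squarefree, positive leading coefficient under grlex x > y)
2*x^2 - 3*x*y - 3*y^2 - x + y

First, the degree is 2 — the shape is more complex than any degree-1 curve.
Next, observable constraints: it crosses the y-axis at the gridline y = 0; one x-axis crossing is at x = 0.
Finally, solving for integer coefficients yields p as stated.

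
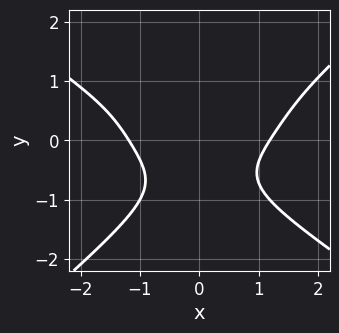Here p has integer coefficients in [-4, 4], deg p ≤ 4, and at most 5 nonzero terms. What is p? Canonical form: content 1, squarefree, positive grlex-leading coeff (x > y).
x^4 + x*y^3 - 3*y^4 - 3*x^2*y - 2

(a) deg p = 4. The shape is more complex than any degree-3 curve.
(b) Against the integer gridlines: the curve avoids every integer y-axis point in the box.
(c) The integer polynomial consistent with all of this is the stated p.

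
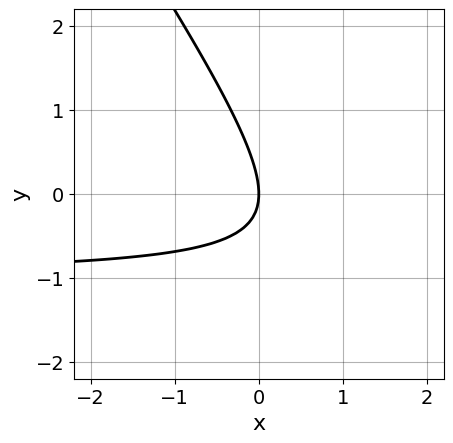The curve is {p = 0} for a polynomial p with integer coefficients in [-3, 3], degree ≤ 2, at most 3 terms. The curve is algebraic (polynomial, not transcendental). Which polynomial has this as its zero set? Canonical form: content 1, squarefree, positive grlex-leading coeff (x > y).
3*x*y + 2*y^2 + 3*x

First, degree: a generic line meets the curve in up to 2 points, so deg p = 2.
Then, reading off the gridlines: it meets the x-axis at x = 0 (among the integer gridlines); it meets the y-axis at y = 0 (among the integer gridlines).
Finally, assembling these constraints gives the stated polynomial.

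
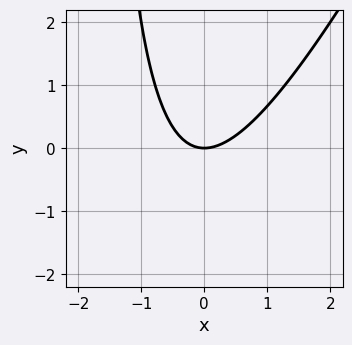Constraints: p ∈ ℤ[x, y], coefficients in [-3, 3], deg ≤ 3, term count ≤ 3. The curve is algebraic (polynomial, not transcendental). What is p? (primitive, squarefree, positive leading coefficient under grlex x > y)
2*x^2 - x*y - 2*y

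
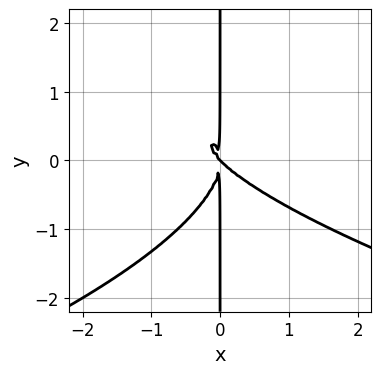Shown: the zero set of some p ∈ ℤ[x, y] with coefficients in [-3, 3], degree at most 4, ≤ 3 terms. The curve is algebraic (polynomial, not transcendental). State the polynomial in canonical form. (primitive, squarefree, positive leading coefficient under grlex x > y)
x*y^3 + x^3 + x^2*y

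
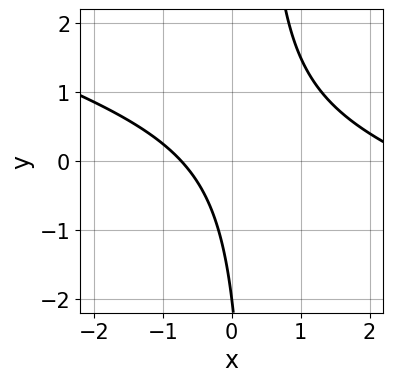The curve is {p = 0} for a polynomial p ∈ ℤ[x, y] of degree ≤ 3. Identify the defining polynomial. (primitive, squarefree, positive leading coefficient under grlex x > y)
x^2 + 3*x*y - 2*x - y - 2

(a) The degree is 2 — a generic line meets the curve in up to 2 points.
(b) Observable constraints: it meets the y-axis at y = -2 (among the integer gridlines).
(c) Solving for integer coefficients yields p as stated.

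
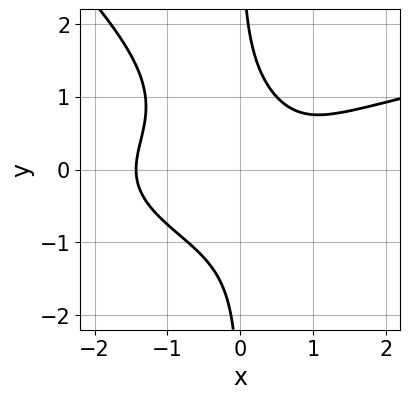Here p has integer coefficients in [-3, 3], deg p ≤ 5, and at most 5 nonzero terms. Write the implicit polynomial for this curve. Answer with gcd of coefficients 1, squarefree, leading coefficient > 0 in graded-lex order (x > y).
deg p = 4. No degree-3 curve has this shape.
Reading off the gridlines: no y-intercept at any integer in the box.
These observations pin down the coefficients.

3*x^2*y^2 + 3*x*y^3 - 2*x^3 + 2*x - 3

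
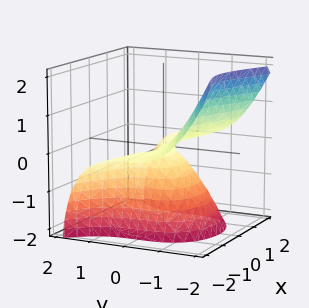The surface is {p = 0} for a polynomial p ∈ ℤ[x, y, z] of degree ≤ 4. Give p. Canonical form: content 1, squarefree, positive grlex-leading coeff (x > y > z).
(a) The degree is 3 — a generic line meets the surface in up to 3 points.
(b) Against the integer gridlines: every point of the x-axis in the box is on the surface; one y-axis crossing is at y = 0; it crosses the z-axis at the gridline z = 0.
(c) These observations pin down the coefficients.

x^2*z + y^3 + z^2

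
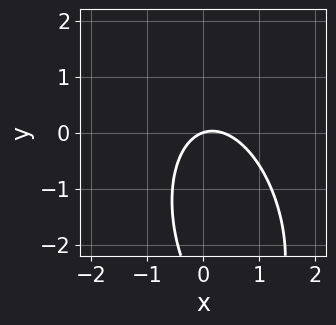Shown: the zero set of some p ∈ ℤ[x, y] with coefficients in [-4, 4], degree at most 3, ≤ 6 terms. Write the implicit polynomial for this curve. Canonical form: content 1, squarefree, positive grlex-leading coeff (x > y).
(a) Degree: the shape is more complex than any degree-1 curve, so deg p = 2.
(b) Checking where it meets the axes: it meets the x-axis at x = 0 (among the integer gridlines); one y-axis crossing is at y = 0.
(c) Together with the visible shape, these determine p as stated.

3*x^2 + x*y + y^2 - x + 3*y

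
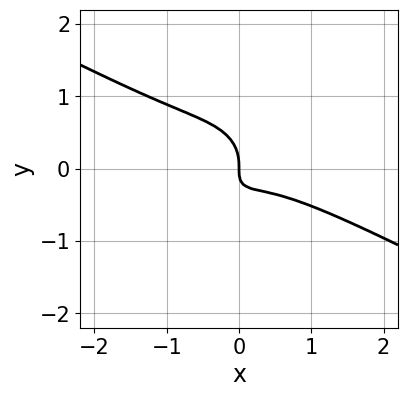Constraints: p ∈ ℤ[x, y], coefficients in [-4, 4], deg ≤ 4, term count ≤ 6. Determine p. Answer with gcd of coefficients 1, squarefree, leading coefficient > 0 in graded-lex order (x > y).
2*x^3 + 3*x^2*y + 3*y^3 + 2*x*y + x

deg p = 3.
From the axis intercepts and sections: one y-axis crossing is at y = 0; one x-axis crossing is at x = 0.
Together with the visible shape, these determine p as stated.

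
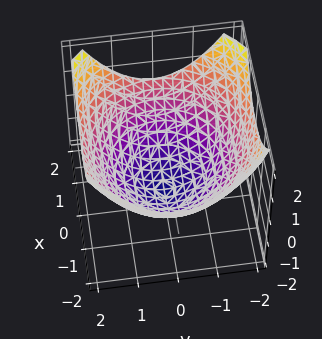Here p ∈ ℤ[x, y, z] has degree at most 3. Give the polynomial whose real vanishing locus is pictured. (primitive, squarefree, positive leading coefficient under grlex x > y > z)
x^2 + y^2 - 2*z - 3

The degree is 2 — a generic line meets the surface in up to 2 points.
By symmetry, the surface is invariant under rotation about z: p = q(x² + y², z).
Reading off the gridlines: a circular section at z = 0 has radius between 1 and 2.
The integer polynomial consistent with all of this is the stated p.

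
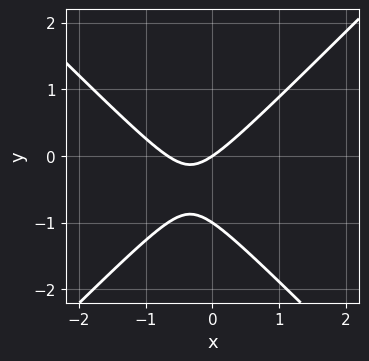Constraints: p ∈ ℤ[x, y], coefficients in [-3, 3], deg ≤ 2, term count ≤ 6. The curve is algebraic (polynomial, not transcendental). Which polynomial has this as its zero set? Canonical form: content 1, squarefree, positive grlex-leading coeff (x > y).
(a) The degree is 2 — a generic line meets the curve in up to 2 points.
(b) From the axis intercepts and sections: it crosses the x-axis at the gridline x = 0; among the integer gridlines, it crosses the y-axis at y ∈ {-1, 0}.
(c) Matching integer coefficients to the picture gives p.

3*x^2 - 3*y^2 + 2*x - 3*y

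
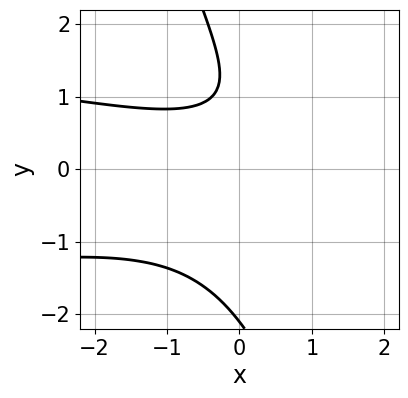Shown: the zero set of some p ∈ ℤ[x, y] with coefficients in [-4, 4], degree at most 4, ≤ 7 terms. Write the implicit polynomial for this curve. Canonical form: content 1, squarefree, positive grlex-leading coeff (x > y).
1. The degree is 3 — no degree-2 curve has this shape.
2. Observable constraints: no x-intercept at any integer in the box; no y-intercept at any integer in the box.
3. Assembling these constraints gives the stated polynomial.

3*x*y^2 + y^3 + x^2 - 3*y + 3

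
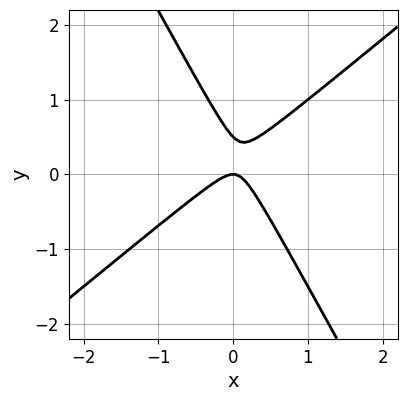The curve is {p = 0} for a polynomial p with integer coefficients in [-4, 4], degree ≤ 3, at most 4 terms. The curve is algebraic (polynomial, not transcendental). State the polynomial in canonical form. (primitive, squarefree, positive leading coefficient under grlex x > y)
3*x^2 - 2*x*y - 2*y^2 + y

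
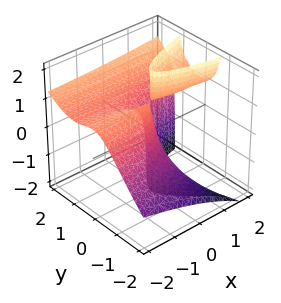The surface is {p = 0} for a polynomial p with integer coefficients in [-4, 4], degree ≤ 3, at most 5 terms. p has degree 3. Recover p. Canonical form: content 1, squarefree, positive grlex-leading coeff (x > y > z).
I count 2 distinct pieces. They look like related sheets of one shape, so recover p as a whole.
The degree is 3 — no degree-2 surface has this shape.
Observable constraints: every point of the z-axis in the box is on the surface; it crosses the x-axis at the gridline x = 0; it meets the y-axis at y = 0 (among the integer gridlines).
Solving for integer coefficients yields p as stated.

2*y^3 - 3*y^2*z + 2*x*z - 2*x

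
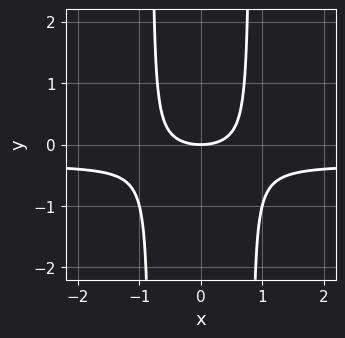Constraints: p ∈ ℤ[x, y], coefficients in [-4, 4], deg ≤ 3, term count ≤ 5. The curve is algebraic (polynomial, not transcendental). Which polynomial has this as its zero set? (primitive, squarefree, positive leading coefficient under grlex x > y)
3*x^2*y + x^2 - 2*y

First, the degree is 3 — the shape is more complex than any degree-2 curve.
Then, symmetries: mirror symmetry x ↦ −x ⇒ only even powers of x.
Next, reading off the gridlines: it meets the x-axis at x = 0 (among the integer gridlines); one y-axis crossing is at y = 0.
Finally, together with the visible shape, these determine p as stated.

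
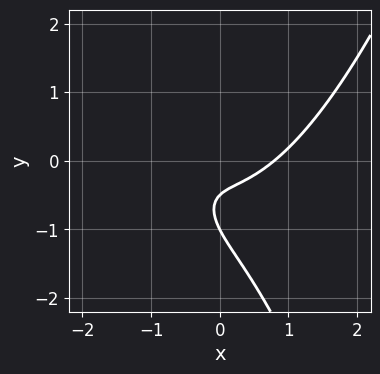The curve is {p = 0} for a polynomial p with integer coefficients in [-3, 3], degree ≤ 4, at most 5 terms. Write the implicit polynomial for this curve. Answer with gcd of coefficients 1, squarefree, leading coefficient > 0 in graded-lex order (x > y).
2*x^3 - 2*x*y - 2*y^2 - 3*y - 1

Degree: the shape is more complex than any degree-2 curve, so deg p = 3.
From the visible intercepts: one y-axis crossing is at y = -1.
Fitting integer coefficients to these (and the overall shape) gives p.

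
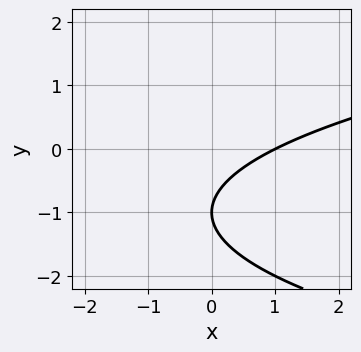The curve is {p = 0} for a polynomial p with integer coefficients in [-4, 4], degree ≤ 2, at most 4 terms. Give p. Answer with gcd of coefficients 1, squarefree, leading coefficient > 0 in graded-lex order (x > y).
First, degree: no degree-1 curve has this shape, so deg p = 2.
Then, from the visible intercepts: one y-axis crossing is at y = -1; it crosses the x-axis at the gridline x = 1.
Finally, putting this together gives p.

y^2 - x + 2*y + 1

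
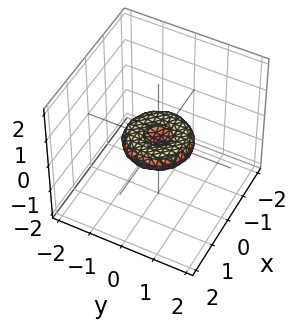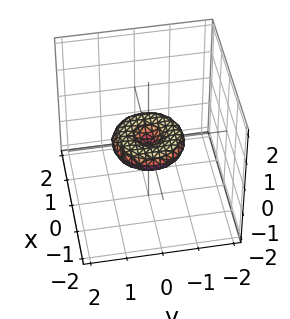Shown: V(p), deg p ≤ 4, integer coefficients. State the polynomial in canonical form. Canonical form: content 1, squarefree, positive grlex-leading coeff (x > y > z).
x^4 + 2*x^2*y^2 + y^4 - x^2 - y^2 + 3*z^2

(a) Degree: no degree-3 surface has this shape, so deg p = 4.
(b) Symmetry: every cross-section ⟂ z is a circle, so x, y appear only via x² + y².
(c) Reading off the gridlines: the x-axis gridline crossings are at x ∈ {-1, 0, 1}; it meets the z-axis at z = 0 (among the integer gridlines); a circular section at z = 0 has radius exactly 1; the y-axis gridline crossings are at y ∈ {-1, 0, 1}.
(d) These observations pin down the coefficients.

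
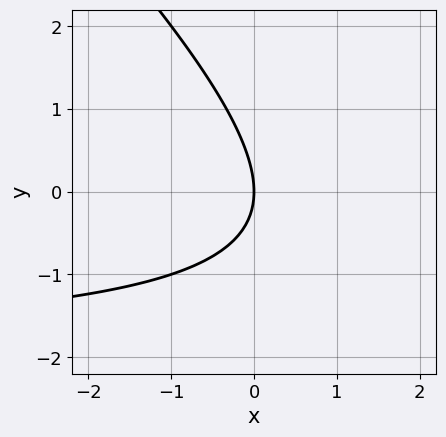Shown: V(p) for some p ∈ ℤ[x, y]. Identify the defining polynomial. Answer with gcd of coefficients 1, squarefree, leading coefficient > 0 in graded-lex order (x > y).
x*y + y^2 + 2*x

1. deg p = 2. No degree-1 curve has this shape.
2. Checking where it meets the axes: one x-axis crossing is at x = 0; one y-axis crossing is at y = 0.
3. Together with the visible shape, these determine p as stated.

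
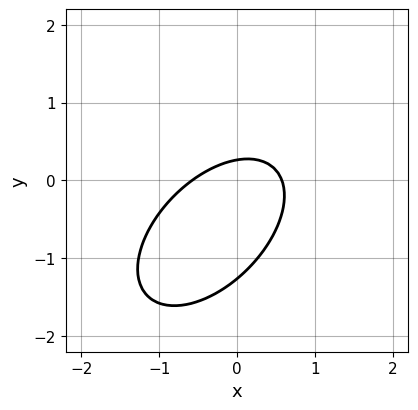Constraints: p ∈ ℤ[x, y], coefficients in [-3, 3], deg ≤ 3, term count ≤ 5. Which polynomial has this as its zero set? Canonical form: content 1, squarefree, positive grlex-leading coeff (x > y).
First, deg p = 2.
Finally, putting this together gives p.

3*x^2 - 3*x*y + 3*y^2 + 3*y - 1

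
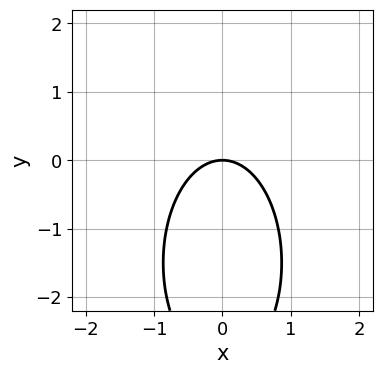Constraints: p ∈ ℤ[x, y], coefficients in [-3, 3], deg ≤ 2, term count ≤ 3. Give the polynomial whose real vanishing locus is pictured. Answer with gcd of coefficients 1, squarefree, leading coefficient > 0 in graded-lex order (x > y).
3*x^2 + y^2 + 3*y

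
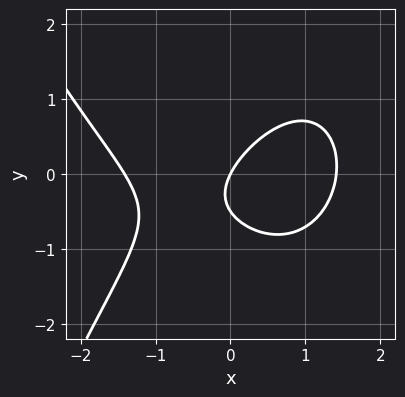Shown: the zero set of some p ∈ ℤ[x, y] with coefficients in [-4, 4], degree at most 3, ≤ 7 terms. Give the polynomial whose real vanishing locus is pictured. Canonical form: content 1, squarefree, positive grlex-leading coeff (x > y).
(a) deg p = 3.
(b) From the visible intercepts: it meets the x-axis at x = 0 (among the integer gridlines); one y-axis crossing is at y = 0.
(c) Putting this together gives p.

x^3 - x*y + 2*y^2 - 2*x + y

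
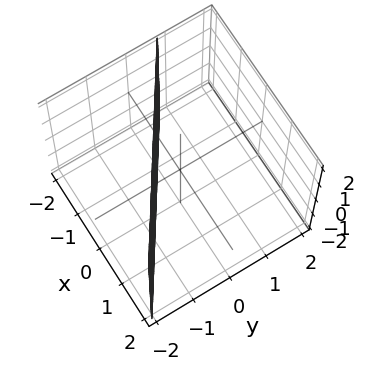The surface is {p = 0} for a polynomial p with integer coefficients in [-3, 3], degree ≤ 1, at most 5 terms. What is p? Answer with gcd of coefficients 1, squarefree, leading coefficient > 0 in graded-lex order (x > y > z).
2*x + 3*y + 2

(a) Degree: the surface is flat (a plane), so deg p = 1.
(b) Reading off the gridlines: no z-intercept at any integer in the box; one x-axis crossing is at x = -1.
(c) These observations pin down the coefficients.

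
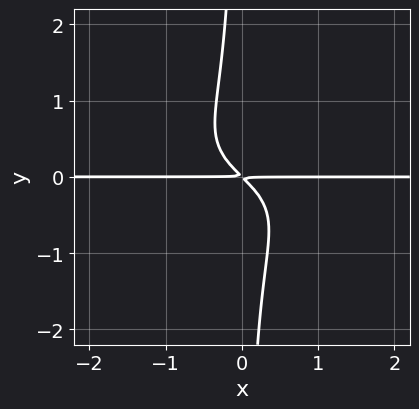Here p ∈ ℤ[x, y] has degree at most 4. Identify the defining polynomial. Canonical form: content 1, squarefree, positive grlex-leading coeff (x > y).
2*x*y^3 + x*y + y^2

First, degree: a generic line meets the curve in up to 4 points, so deg p = 4.
Next, from the visible intercepts: the visible x-axis segment lies entirely on the curve.
Finally, assembling these constraints gives the stated polynomial.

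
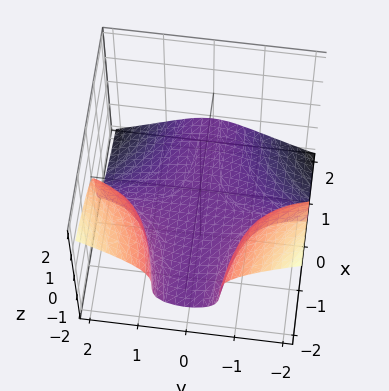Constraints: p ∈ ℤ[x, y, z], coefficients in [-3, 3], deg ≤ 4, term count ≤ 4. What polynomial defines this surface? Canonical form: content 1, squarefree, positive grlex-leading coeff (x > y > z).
(a) The degree is 3 — no degree-2 surface has this shape.
(b) Observable constraints: no x-intercept at any integer in the box; it misses every integer gridline on the y-axis.
(c) The integer polynomial consistent with all of this is the stated p.

2*x*y^2 + 3*z^3 + 2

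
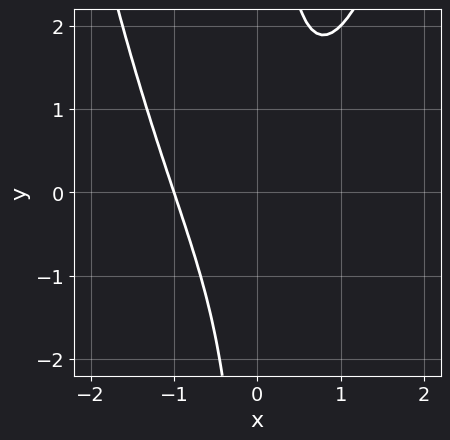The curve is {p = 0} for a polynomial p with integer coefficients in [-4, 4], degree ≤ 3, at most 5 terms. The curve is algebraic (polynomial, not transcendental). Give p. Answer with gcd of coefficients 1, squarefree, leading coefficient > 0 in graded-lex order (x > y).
x^3 - x*y + 1

(a) The degree is 3 — the shape is more complex than any degree-2 curve.
(b) Against the integer gridlines: the curve avoids every integer y-axis point in the box; it crosses the x-axis at the gridline x = -1.
(c) Putting this together gives p.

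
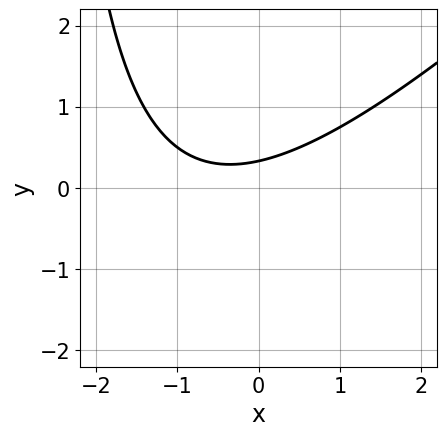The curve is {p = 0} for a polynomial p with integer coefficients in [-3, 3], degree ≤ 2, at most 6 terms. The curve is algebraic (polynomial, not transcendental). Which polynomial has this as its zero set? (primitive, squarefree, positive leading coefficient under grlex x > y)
(a) deg p = 2. No degree-1 curve has this shape.
(b) Against the integer gridlines: it misses every integer gridline on the x-axis.
(c) These observations pin down the coefficients.

x^2 - x*y + x - 3*y + 1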